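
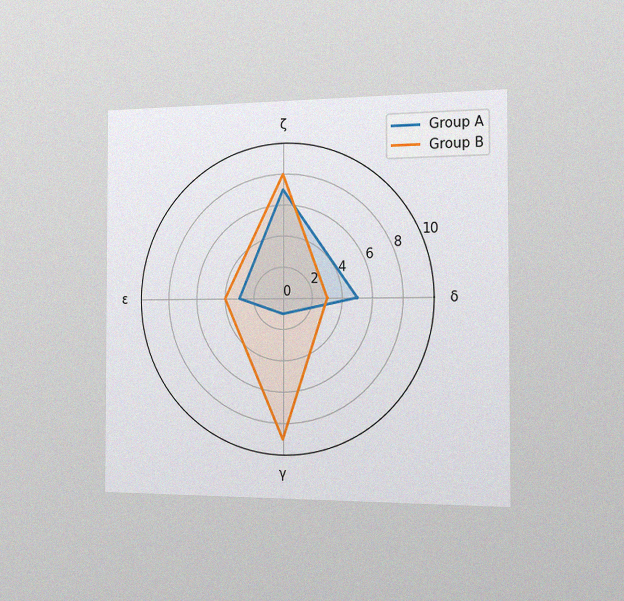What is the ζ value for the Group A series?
The chart is viewed slightly from the right, with some photo noise. On the ζ axis, Group A reaches 7.

7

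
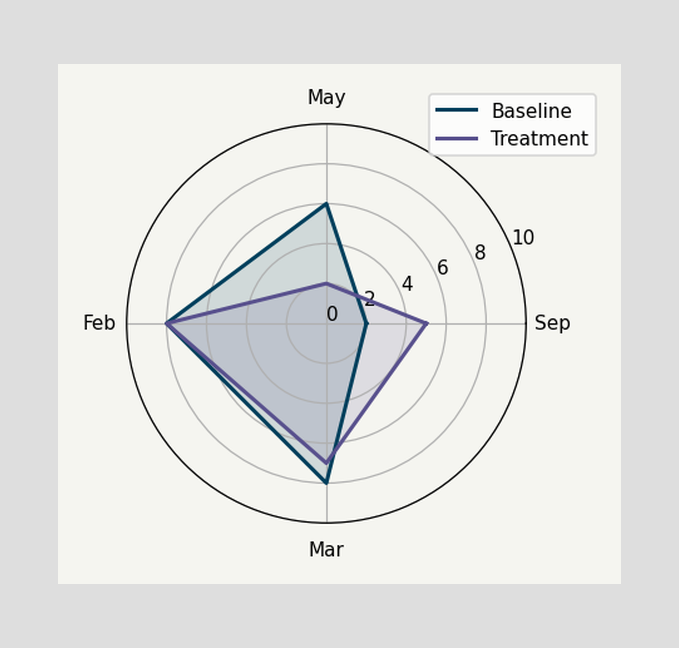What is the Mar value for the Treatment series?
7

On the Mar axis, Treatment reaches 7.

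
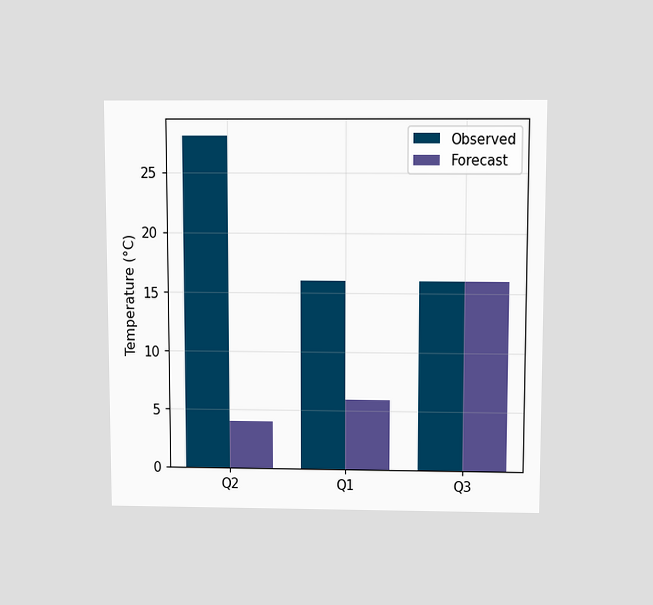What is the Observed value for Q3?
The chart is viewed slightly from above. The Observed bar at Q3 reaches 16°C on the y-axis.

16°C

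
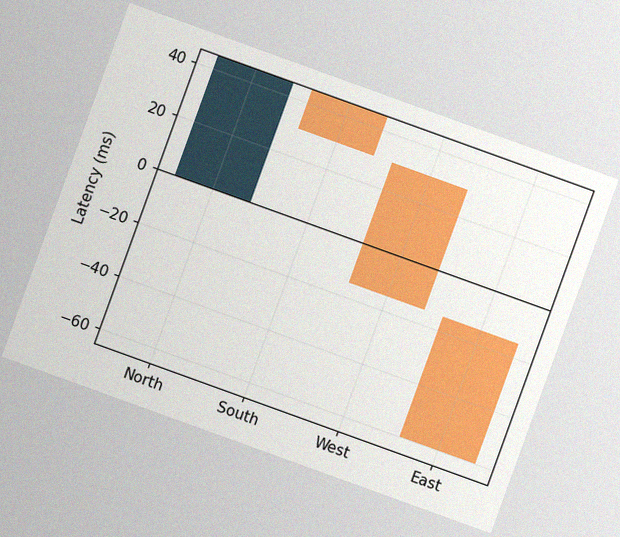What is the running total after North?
The chart is tilted about 20° clockwise, with some photo noise. After North the running total reaches 45ms.

45ms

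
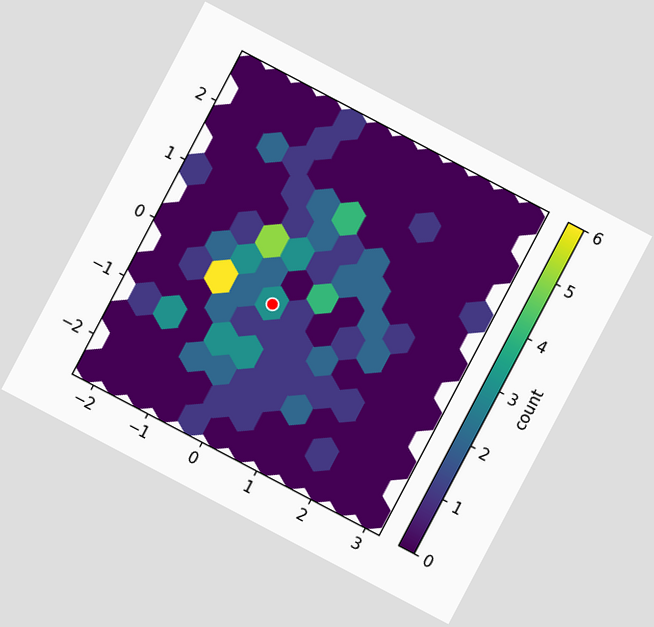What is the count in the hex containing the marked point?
The chart is tilted about 28° clockwise. The marked hex reads 3 on the colorbar.

3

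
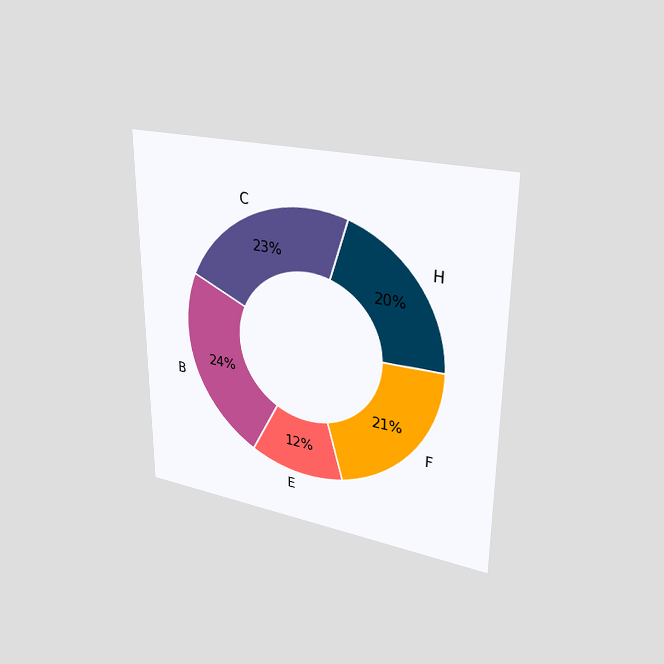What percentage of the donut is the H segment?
20%

The chart is viewed at a slight angle. The H segment takes up 20% of the ring.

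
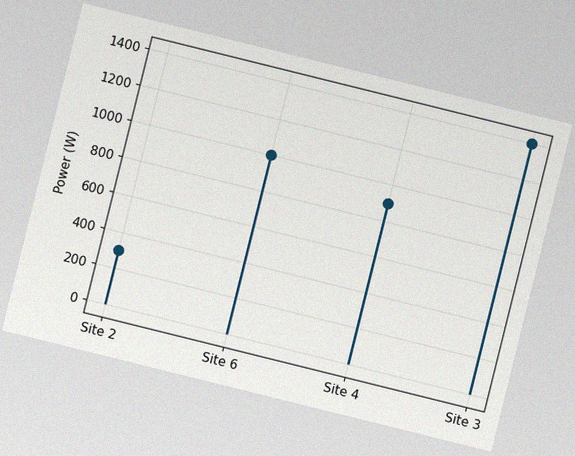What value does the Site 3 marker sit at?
The chart is tilted about 14° clockwise, with some photo noise. The Site 3 marker sits at 1400W.

1400W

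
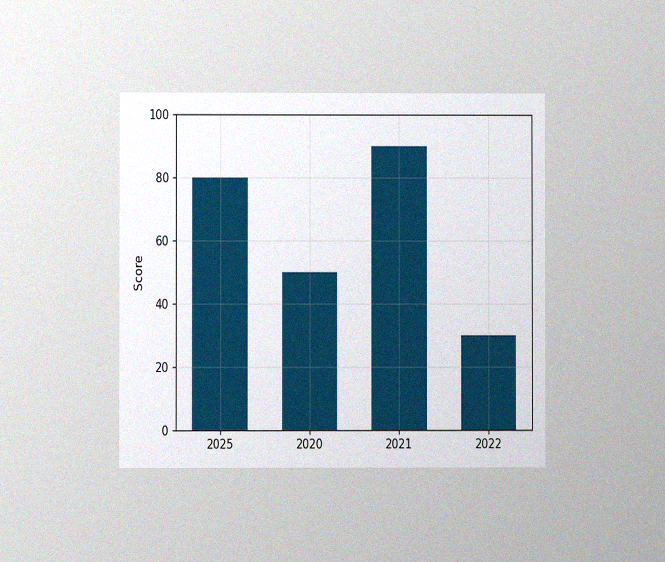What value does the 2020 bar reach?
50

The chart is viewed at a slight angle, with some photo noise. Reading along the chart's y-axis, the 2020 bar reaches 50.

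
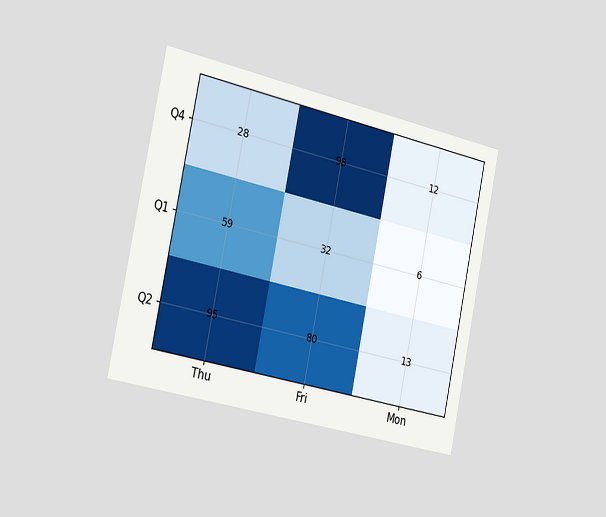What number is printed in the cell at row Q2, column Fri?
The chart is tilted about 12° clockwise and viewed slightly from the left. The (Q2, Fri) cell reads 80.

80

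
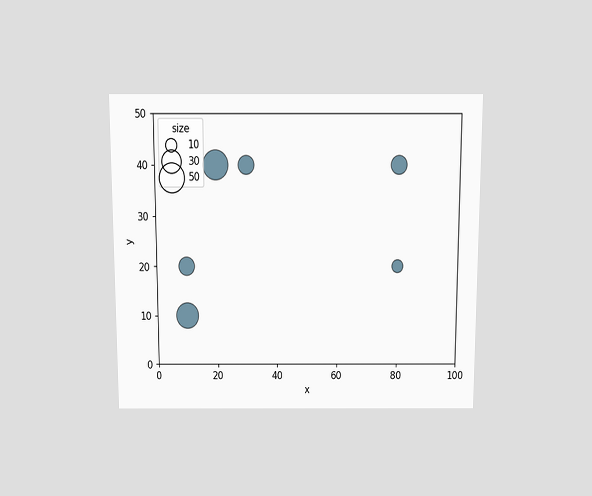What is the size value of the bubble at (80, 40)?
20

The chart is viewed slightly from above. Matching the bubble at (80, 40) against the size legend gives 20.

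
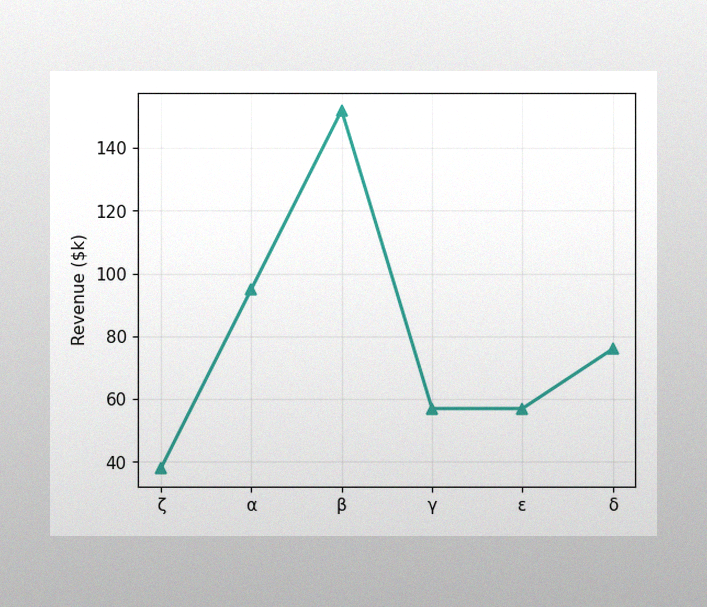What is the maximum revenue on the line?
$152k

The image has some photo noise and uneven lighting. The highest point is at β, and reading across to the y-axis gives $152k.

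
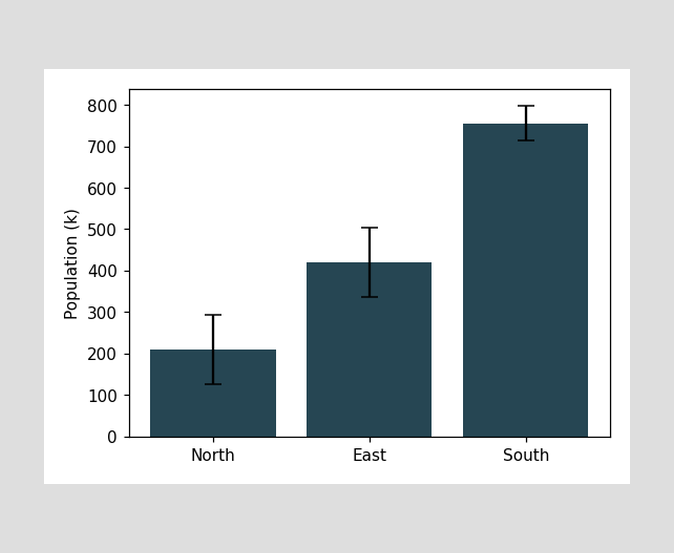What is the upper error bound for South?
798k

The South bar's upper whisker reaches 798k.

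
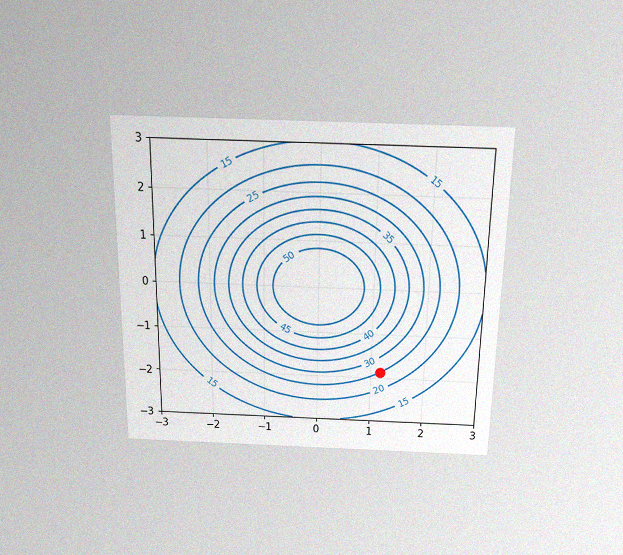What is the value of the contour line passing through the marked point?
The chart is viewed slightly from above, with some photo noise. The marked point sits on the contour labelled 25.

25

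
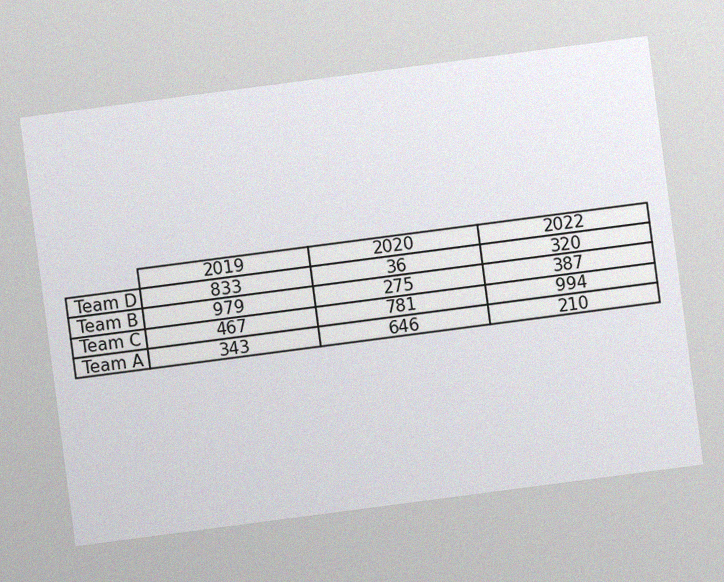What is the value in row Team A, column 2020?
646

The chart is tilted about 7° counter-clockwise, with some photo noise. The (Team A, 2020) cell reads 646.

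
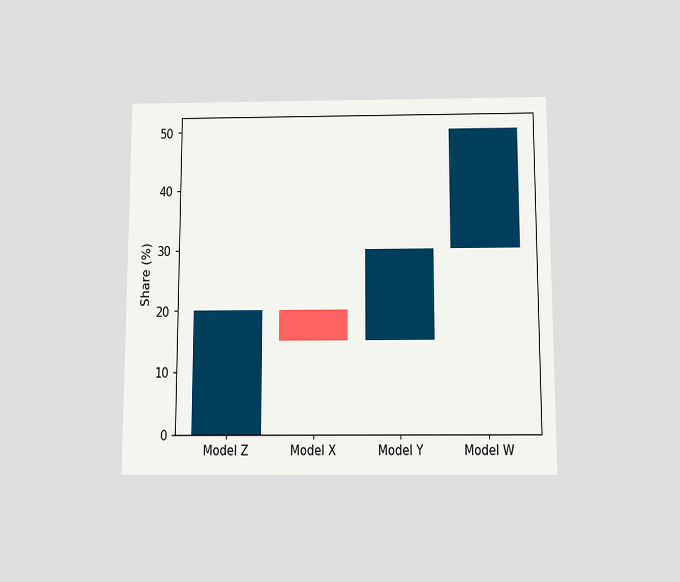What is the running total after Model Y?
30%

The chart is viewed slightly from below. After Model Y the running total reaches 30%.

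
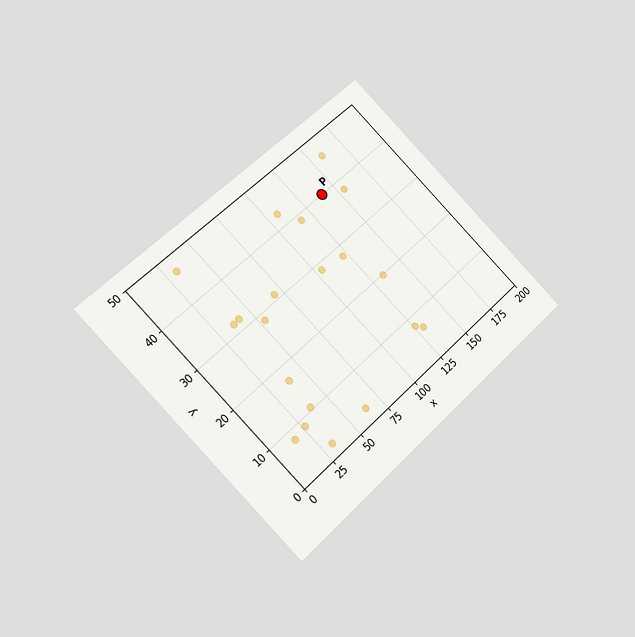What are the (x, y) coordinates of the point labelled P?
(140, 40)

The chart is tilted about 45° counter-clockwise and viewed at a slight angle. Following the gridlines from P to each axis, P sits at (140, 40).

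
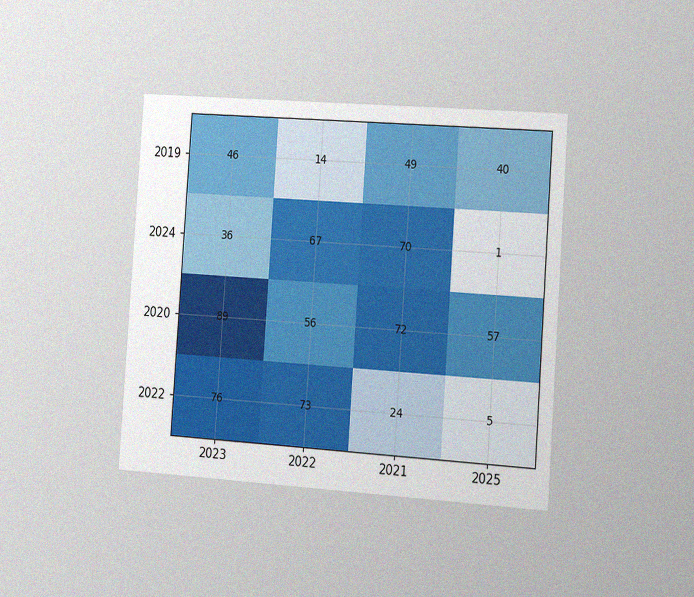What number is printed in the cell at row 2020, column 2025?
The chart is tilted about 4° clockwise and viewed slightly from the right, with some photo noise. The (2020, 2025) cell reads 57.

57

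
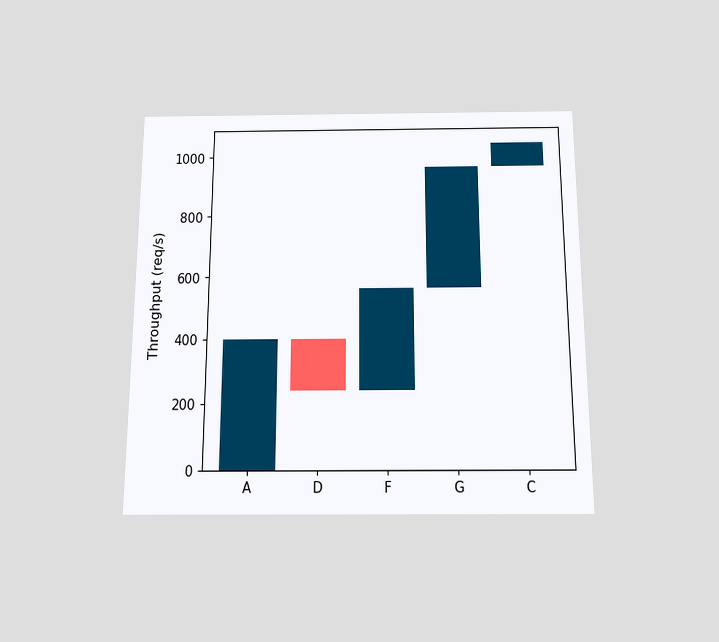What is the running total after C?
1040req/s

The chart is viewed slightly from below. After C the running total reaches 1040req/s.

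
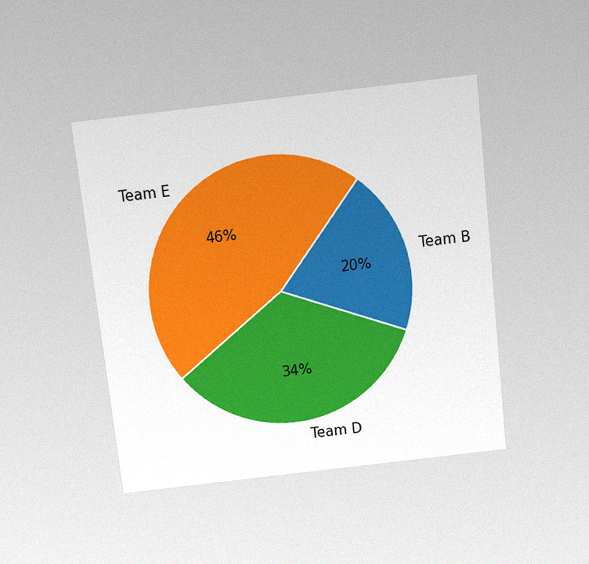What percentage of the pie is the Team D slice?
34%

The chart is tilted about 6° counter-clockwise and viewed slightly from above, with some photo noise. The Team D slice takes up 34% of the pie.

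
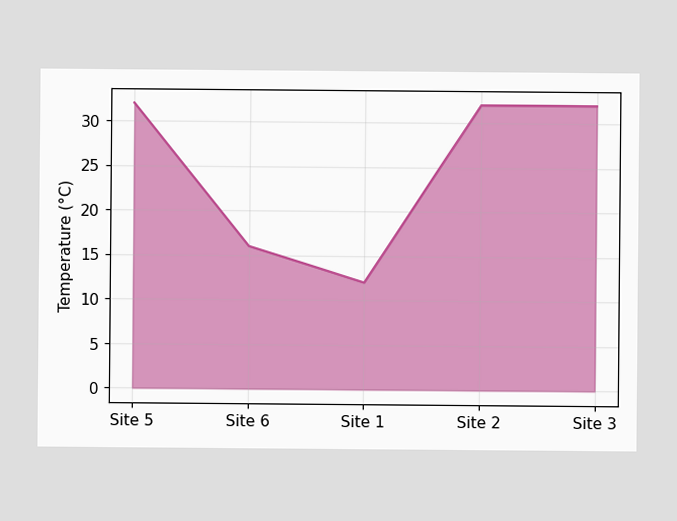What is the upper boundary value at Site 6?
At Site 6 the upper boundary is at 16°C.

16°C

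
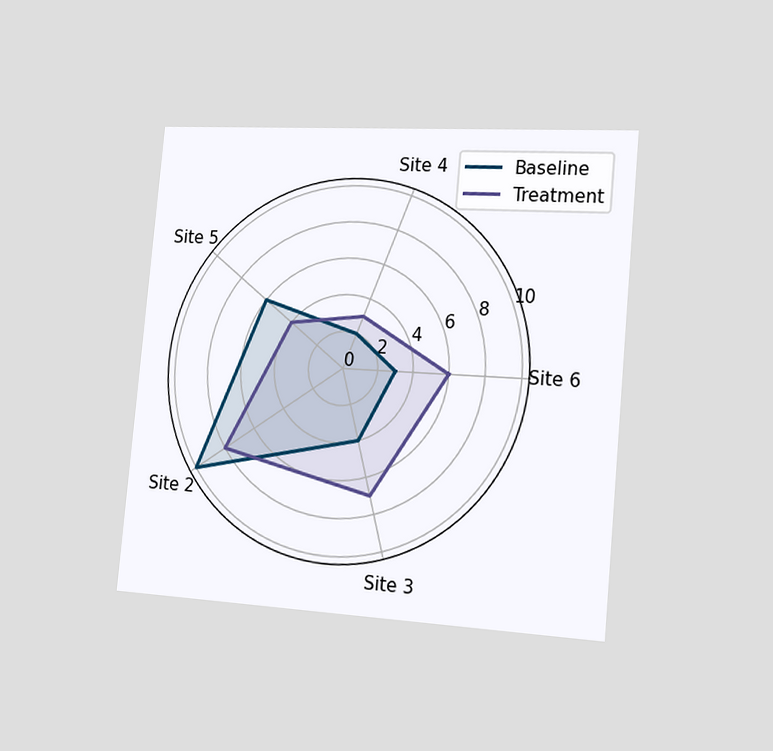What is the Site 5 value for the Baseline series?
The chart is tilted about 5° clockwise and viewed slightly from the right. On the Site 5 axis, Baseline reaches 6.

6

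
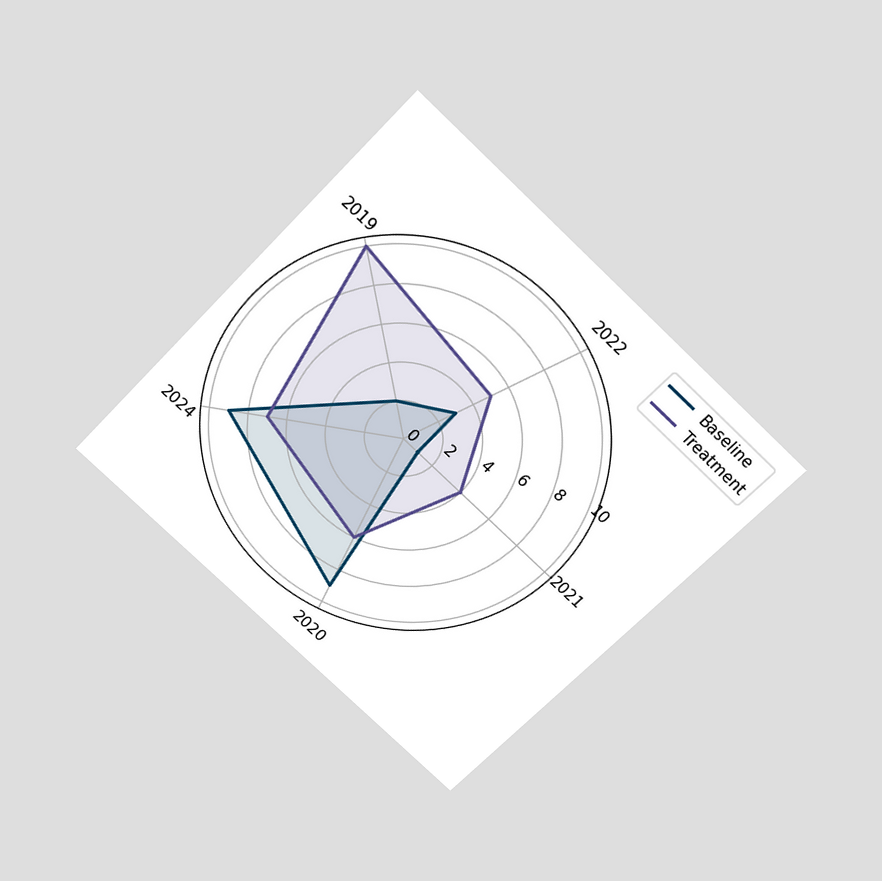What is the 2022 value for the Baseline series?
3

The chart is tilted about 44° clockwise and viewed slightly from above. On the 2022 axis, Baseline reaches 3.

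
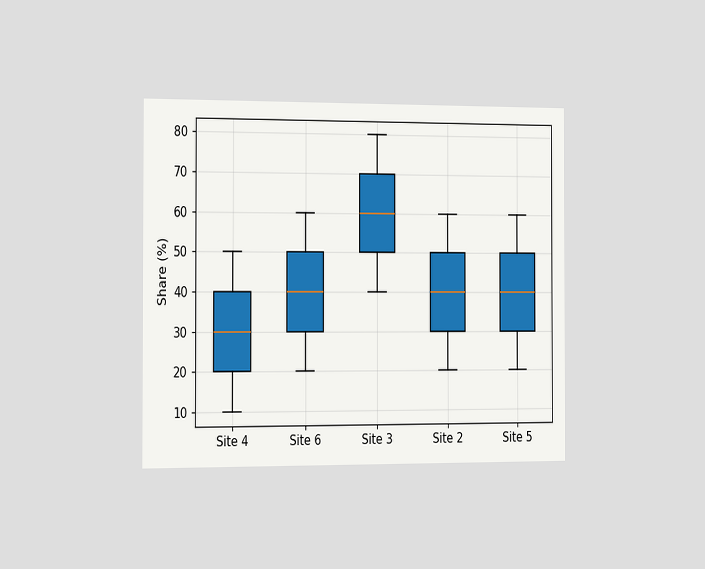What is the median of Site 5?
The chart is viewed slightly from the left. The median line in the Site 5 box sits at 40%.

40%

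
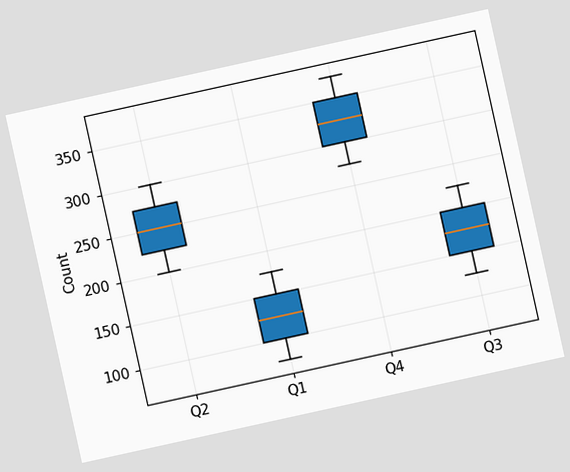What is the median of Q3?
The chart is tilted about 12° counter-clockwise. The median line in the Q3 box sits at 175.

175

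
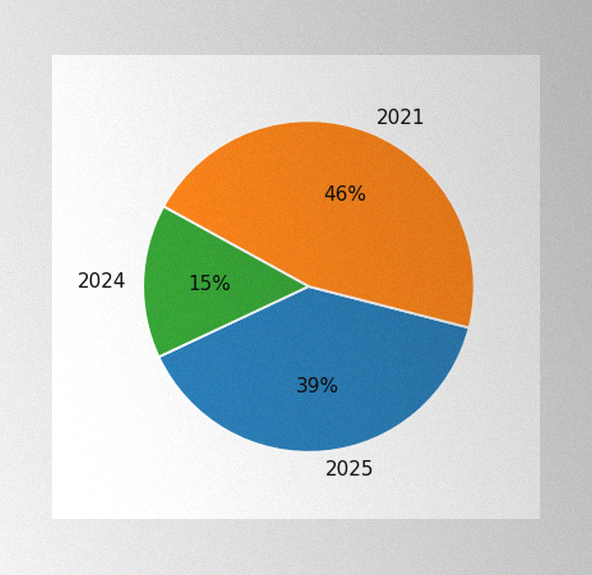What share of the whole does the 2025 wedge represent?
The image has some photo noise and uneven lighting. The 2025 slice takes up 39% of the pie.

39%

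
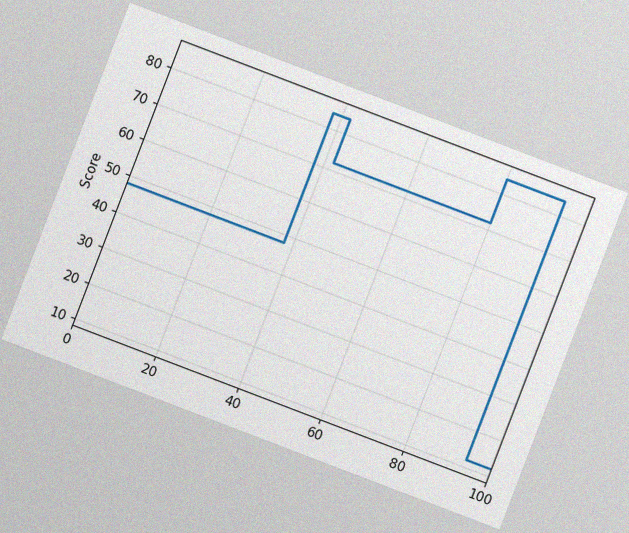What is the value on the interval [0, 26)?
The chart is tilted about 21° clockwise, with some photo noise. On [0, 26) the step sits at 48.

48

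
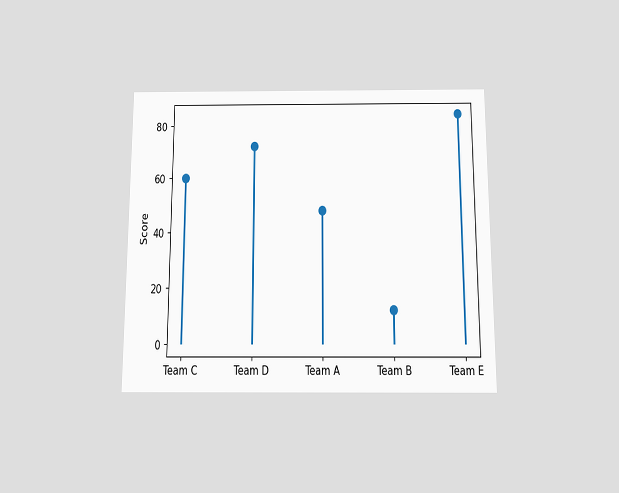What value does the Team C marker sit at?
The chart is viewed slightly from below. The Team C marker sits at 60.

60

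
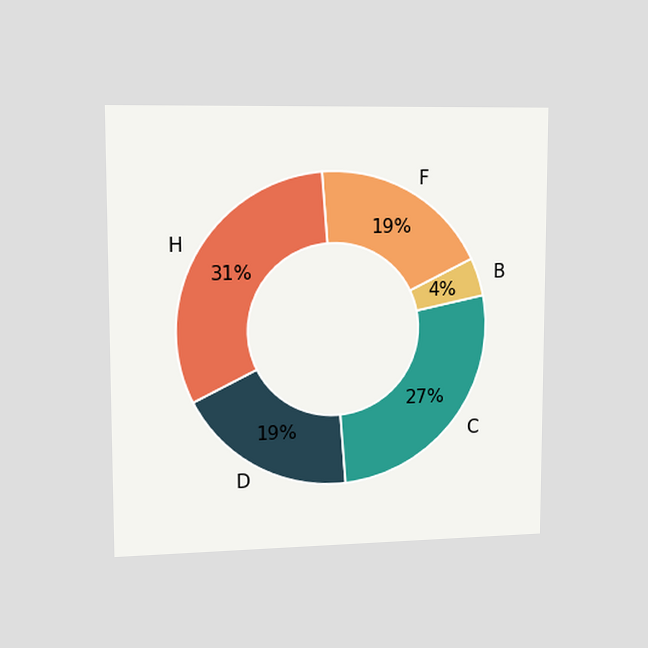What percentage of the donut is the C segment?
27%

The chart is viewed slightly from the left. The C segment takes up 27% of the ring.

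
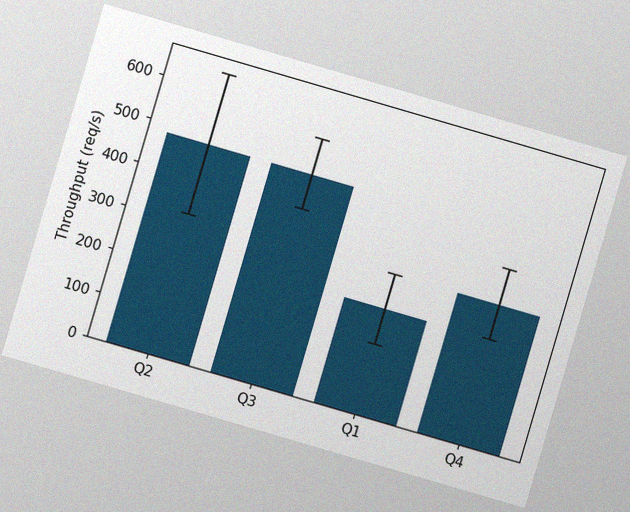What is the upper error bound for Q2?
The chart is tilted about 16° clockwise, with some photo noise. The Q2 bar's upper whisker reaches 640req/s.

640req/s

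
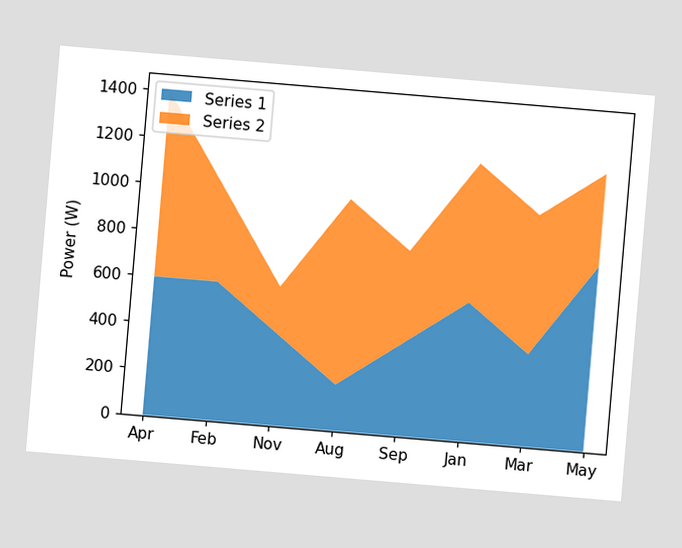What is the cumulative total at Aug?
The chart is tilted about 5° clockwise. The stacked total at Aug reaches 1000W.

1000W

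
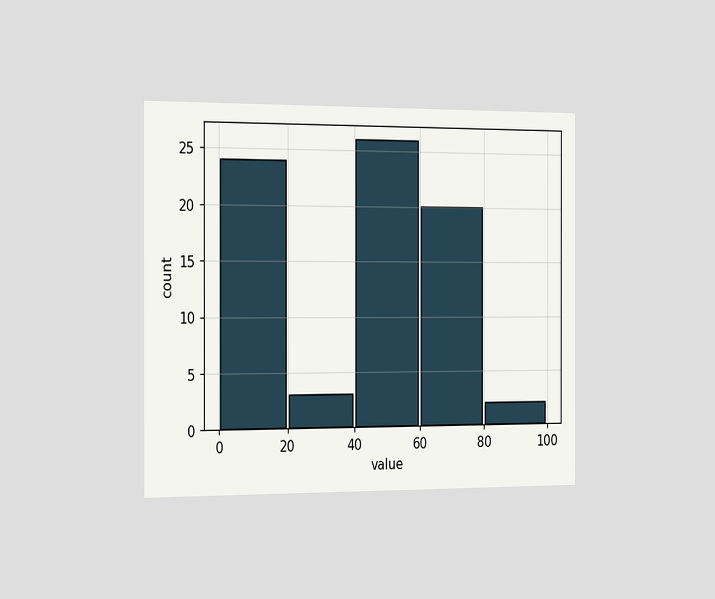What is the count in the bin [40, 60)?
26

The chart is viewed slightly from the left. The [40, 60) bin has height 26.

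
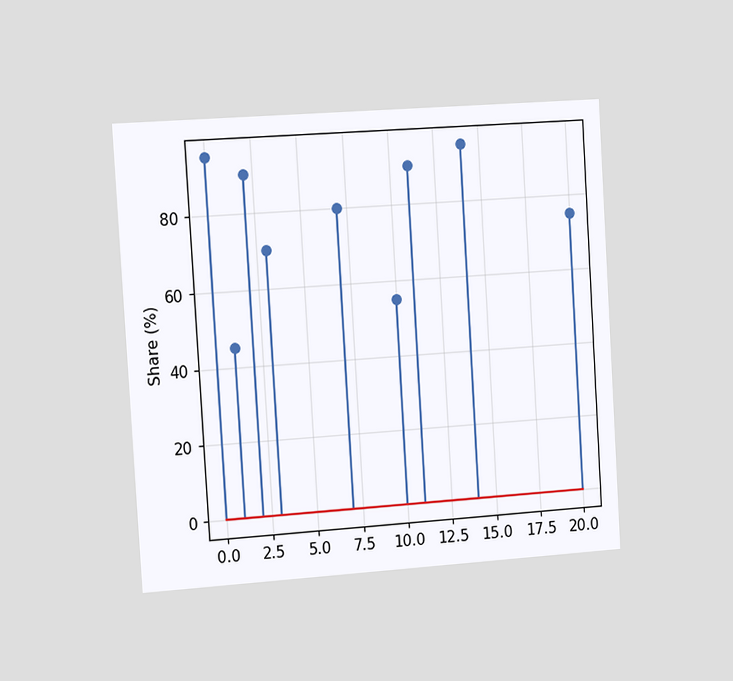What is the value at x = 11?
90%

The chart is tilted about 4° counter-clockwise and viewed slightly from the left. The stem at x=11 reaches 90%.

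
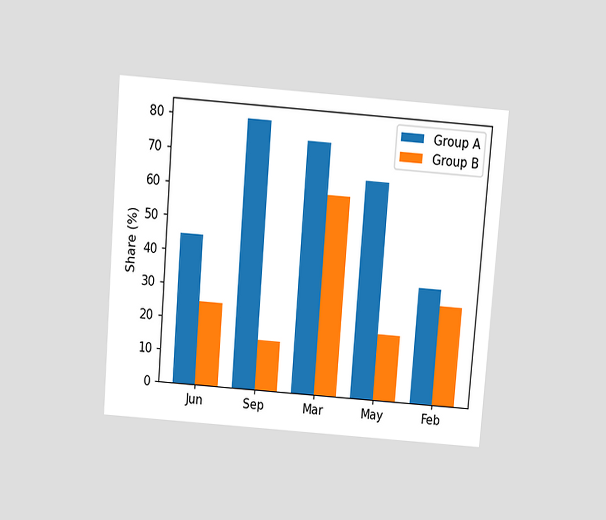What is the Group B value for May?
The chart is tilted about 4° clockwise and viewed slightly from above. The Group B bar at May reaches 20% on the y-axis.

20%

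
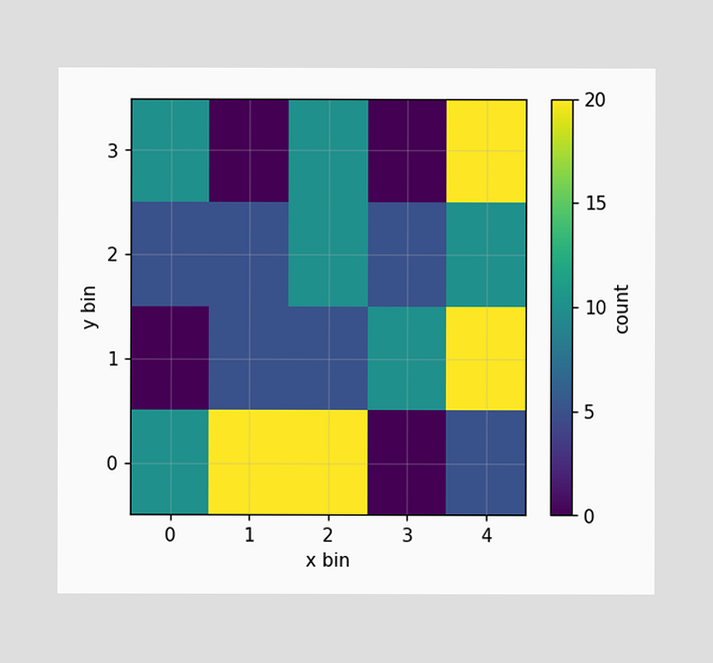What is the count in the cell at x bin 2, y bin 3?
Matching the cell (2, 3) against the colorbar gives 10.

10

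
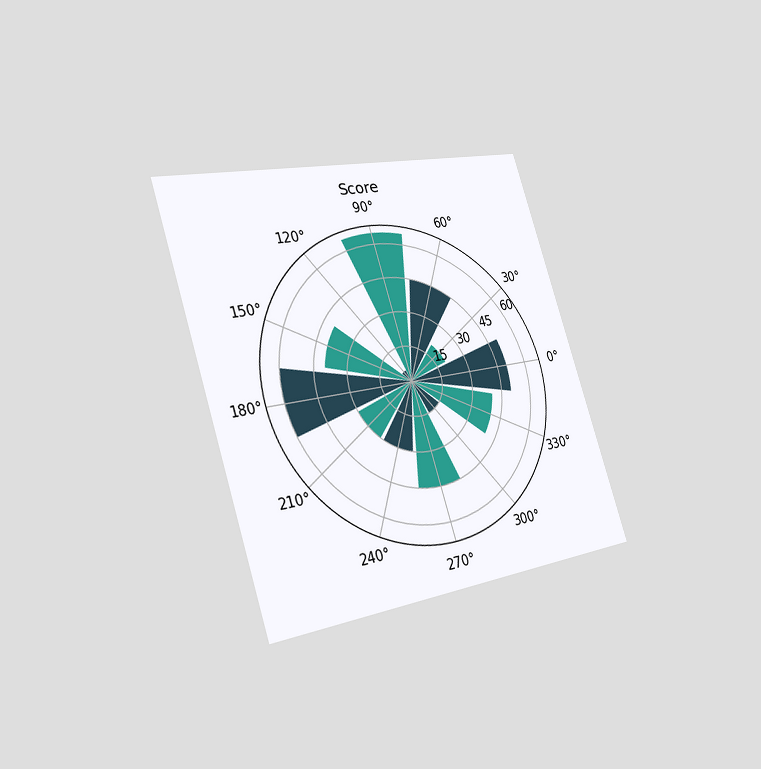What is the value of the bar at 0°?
The chart is tilted about 18° counter-clockwise and viewed slightly from the left. The bar at 0° reaches 50 on the radial axis.

50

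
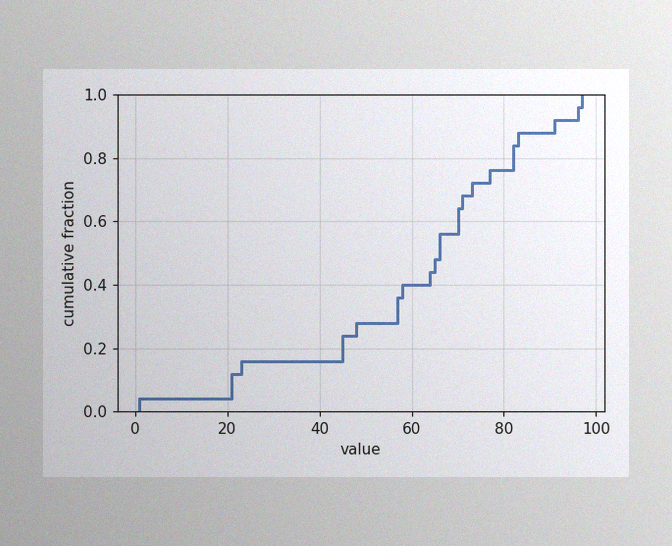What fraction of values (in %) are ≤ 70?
The image has some photo noise and uneven lighting. At x=70 the ECDF step is at 64%.

64%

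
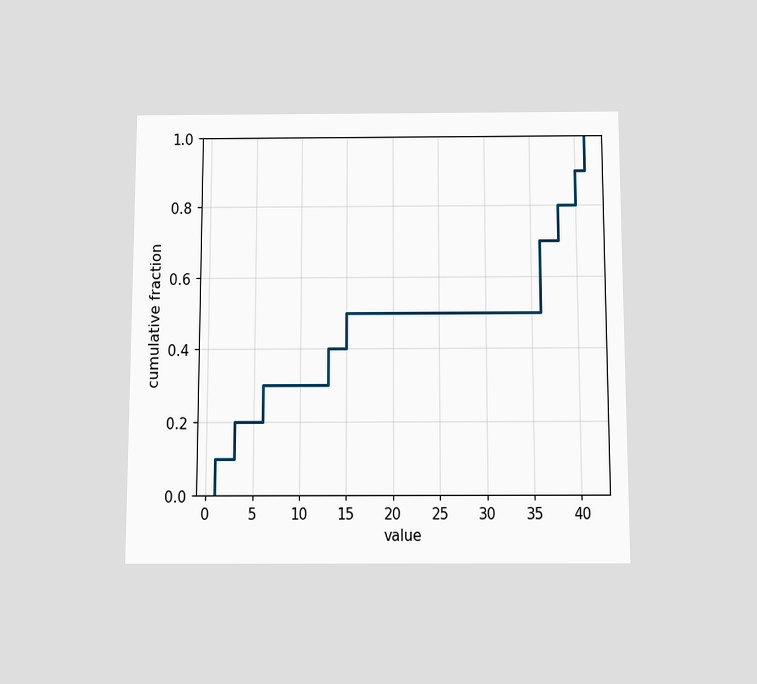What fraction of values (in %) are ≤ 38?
80%

The chart is viewed slightly from below. At x=38 the ECDF step is at 80%.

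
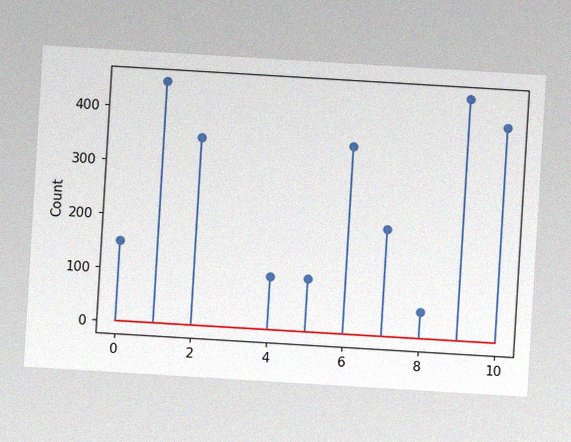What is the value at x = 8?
50

The chart is tilted about 3° clockwise, with some photo noise. The stem at x=8 reaches 50.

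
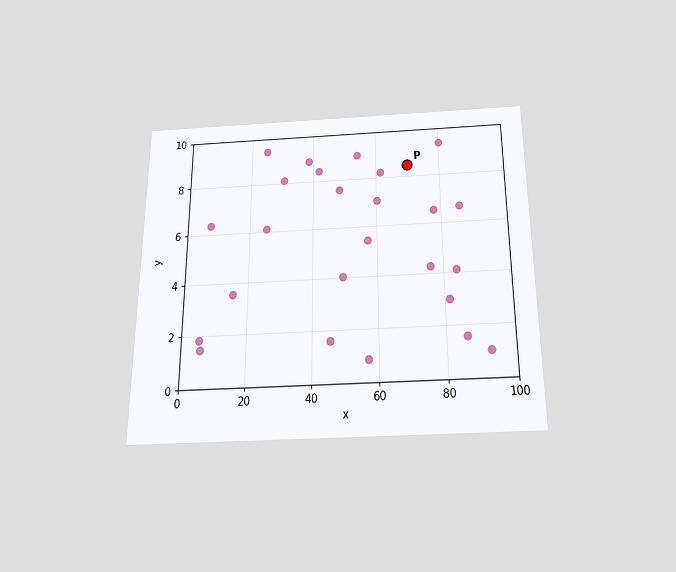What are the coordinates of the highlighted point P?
(70, 8.5)

The chart is viewed slightly from below. Following the gridlines from P to each axis, P sits at (70, 8.5).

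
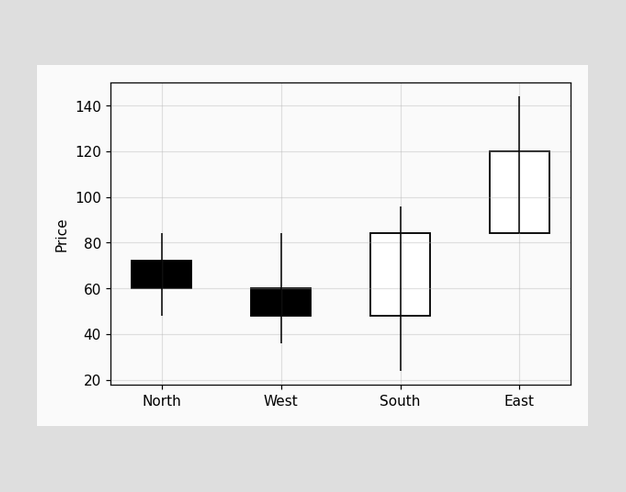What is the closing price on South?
84

The South candle closes at 84.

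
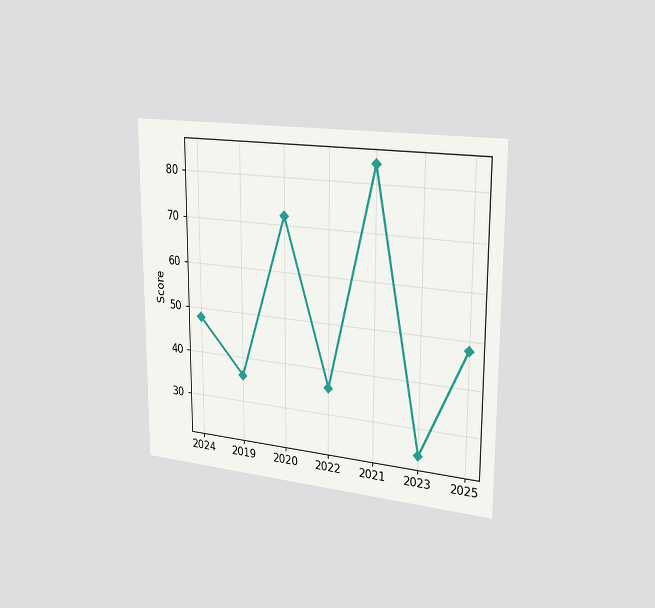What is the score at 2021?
84

The chart is viewed slightly from the right. At 2021, the line is at 84.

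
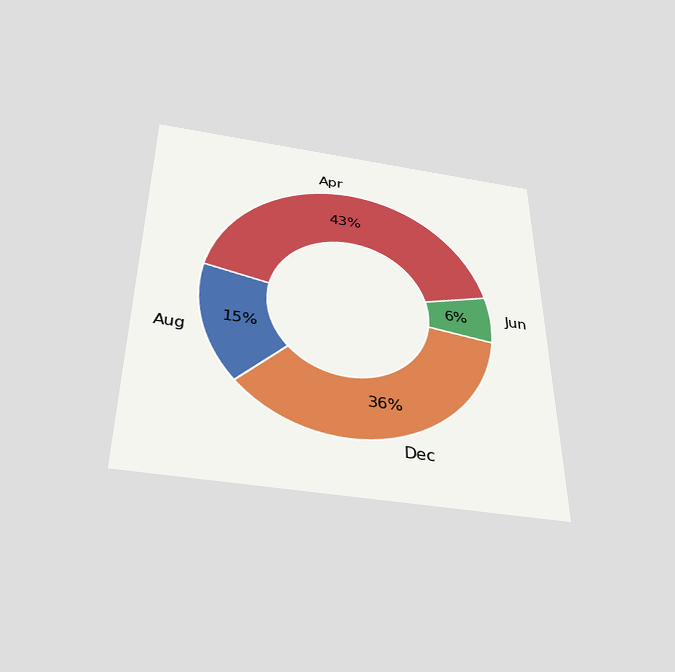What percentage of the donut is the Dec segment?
36%

The chart is viewed slightly from below. The Dec segment takes up 36% of the ring.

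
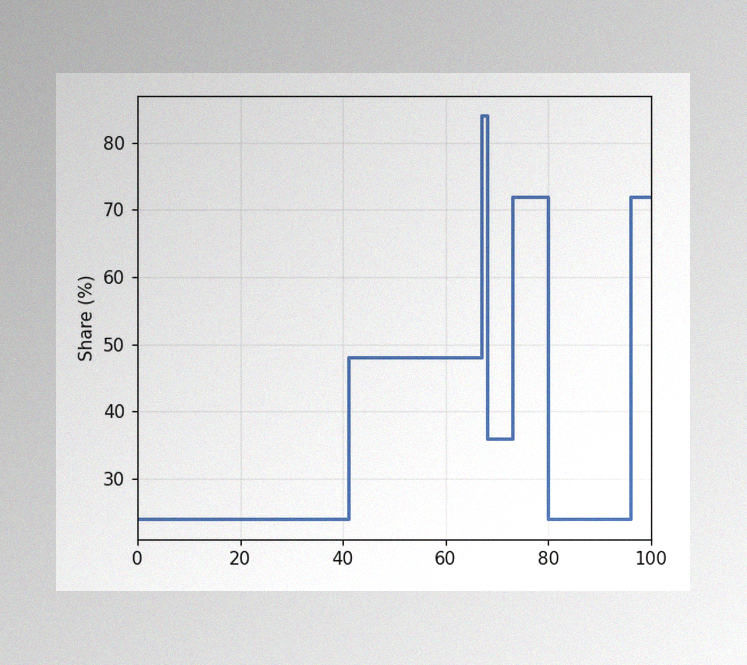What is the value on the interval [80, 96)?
The image has some photo noise and uneven lighting. On [80, 96) the step sits at 24%.

24%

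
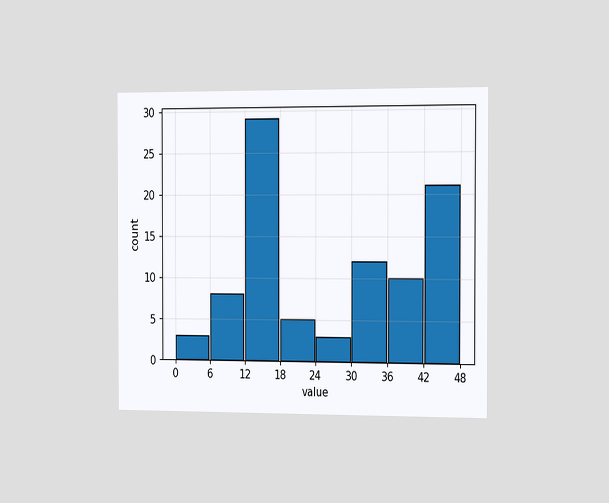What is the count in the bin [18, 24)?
5

The chart is viewed slightly from the right. The [18, 24) bin has height 5.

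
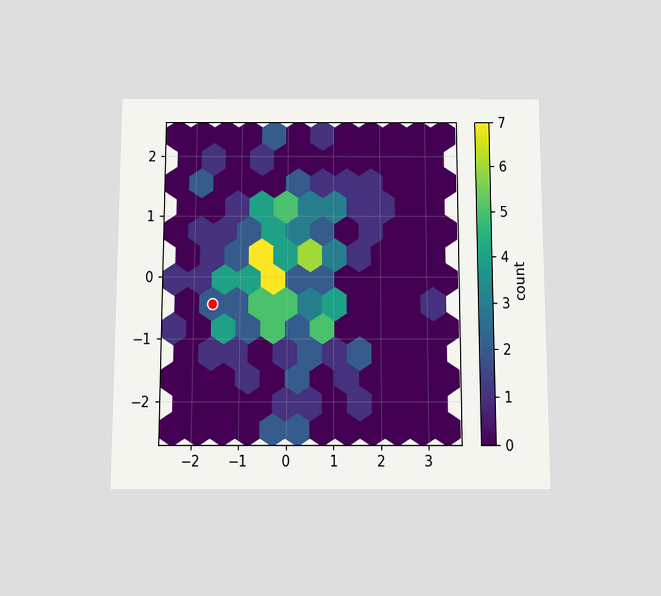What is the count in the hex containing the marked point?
The chart is viewed slightly from below. The marked hex reads 2 on the colorbar.

2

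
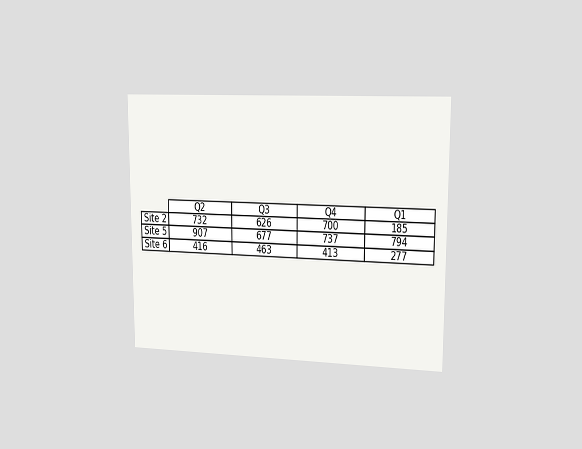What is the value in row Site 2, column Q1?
The chart is viewed slightly from the right. The (Site 2, Q1) cell reads 185.

185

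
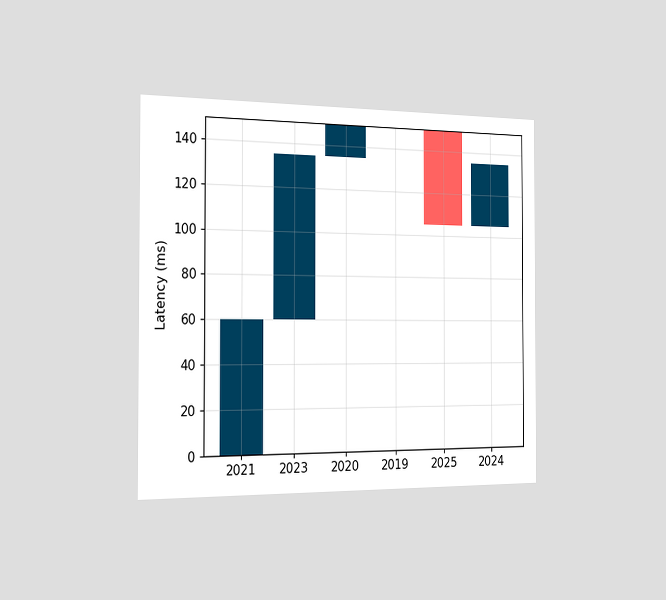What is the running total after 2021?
The chart is viewed slightly from the left. After 2021 the running total reaches 60ms.

60ms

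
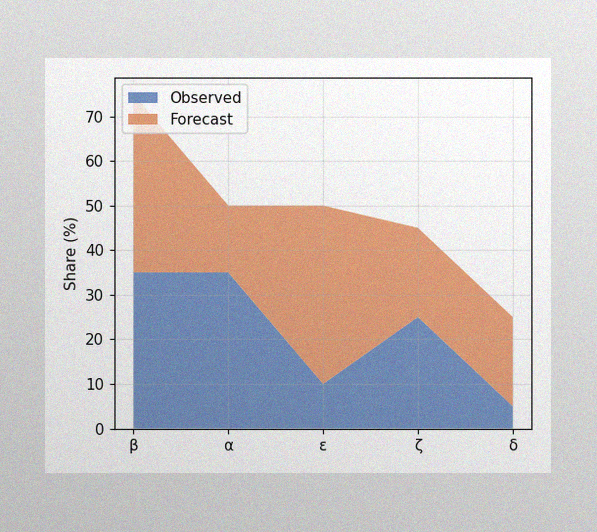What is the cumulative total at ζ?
The image has some photo noise and uneven lighting. The stacked total at ζ reaches 45%.

45%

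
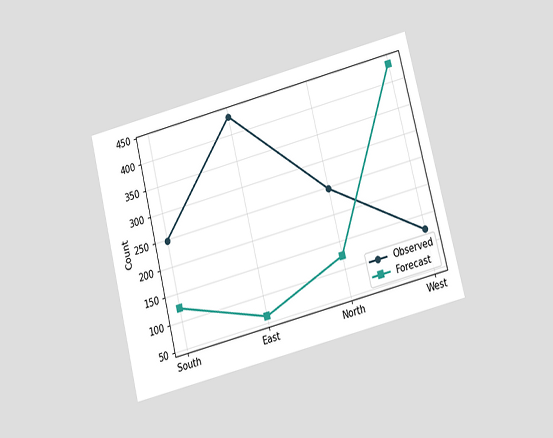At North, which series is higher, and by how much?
The chart is tilted about 14° counter-clockwise and viewed slightly from below. At North, Observed sits above the other line by 124.

Observed, by 124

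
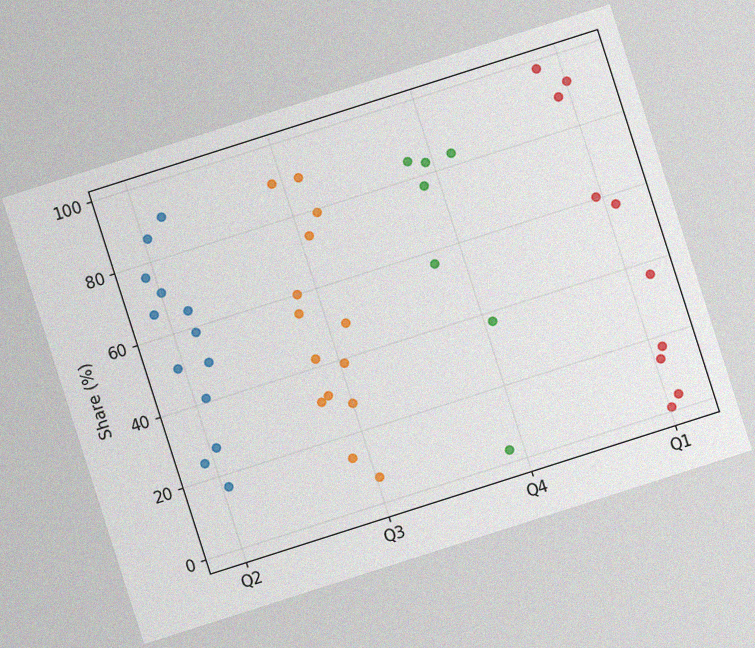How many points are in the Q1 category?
10

The chart is tilted about 18° counter-clockwise, with some photo noise. Counting the markers in the Q1 column gives 10.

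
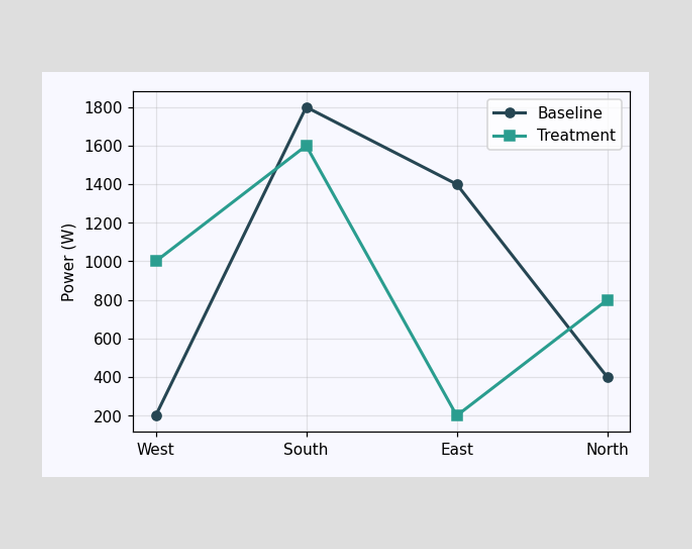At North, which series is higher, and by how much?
At North, Treatment sits above the other line by 400W.

Treatment, by 400W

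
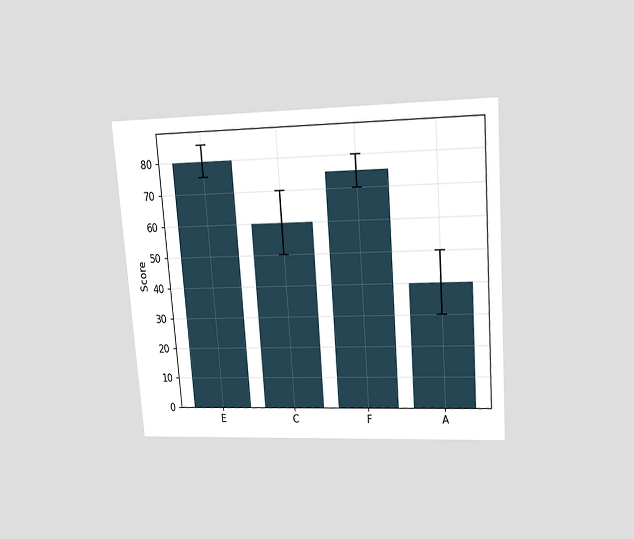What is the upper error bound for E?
85

The chart is tilted about 4° counter-clockwise and viewed slightly from above. The E bar's upper whisker reaches 85.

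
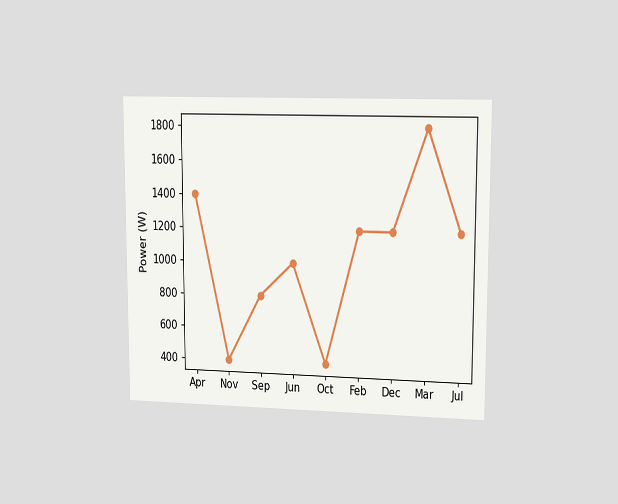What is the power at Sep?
800W

The chart is viewed at a slight angle. At Sep, the line is at 800W.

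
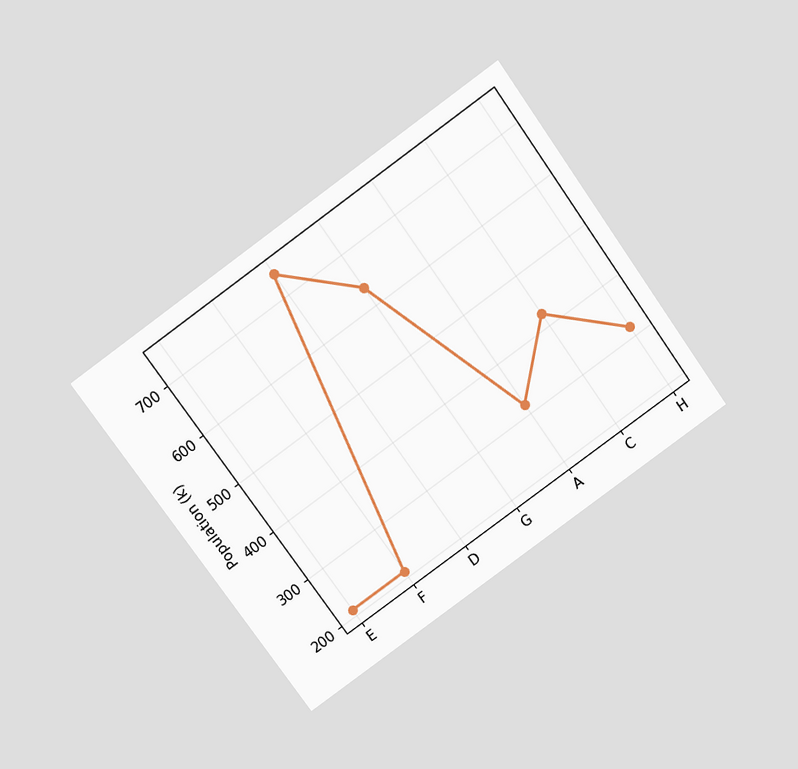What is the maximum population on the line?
The chart is tilted about 36° counter-clockwise and viewed slightly from above. The highest point is at D, and reading across to the y-axis gives 742k.

742k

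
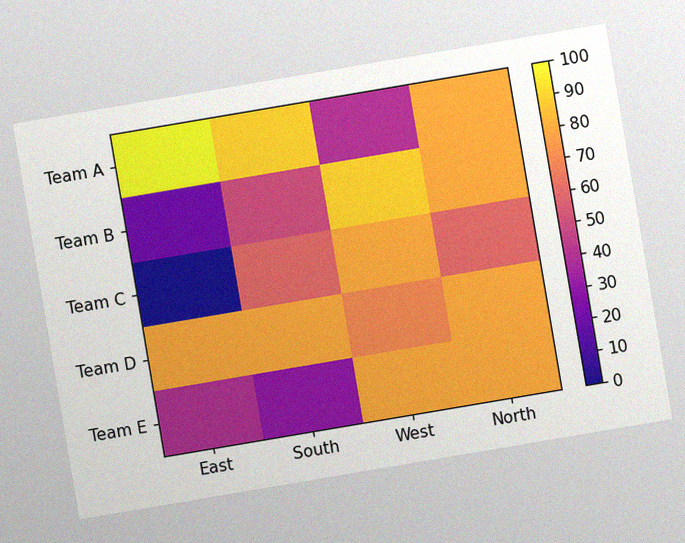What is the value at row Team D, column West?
70

The chart is tilted about 10° counter-clockwise, with some photo noise. Matching cell (Team D, West) against the colorbar gives 70.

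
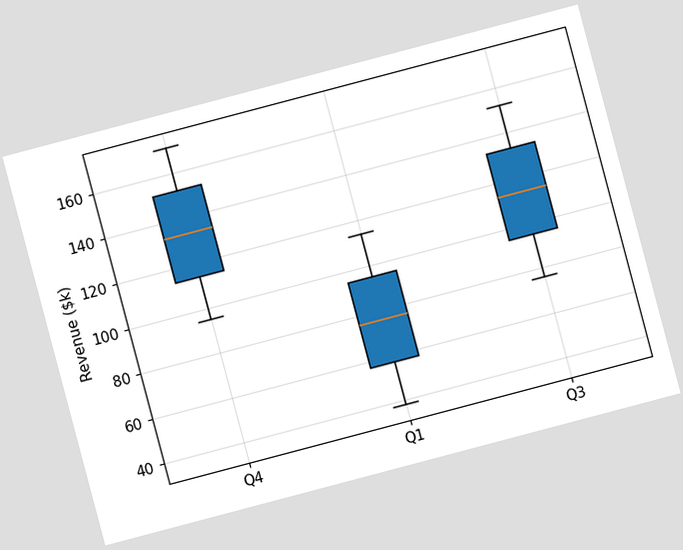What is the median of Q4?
The chart is tilted about 15° counter-clockwise. The median line in the Q4 box sits at $133k.

$133k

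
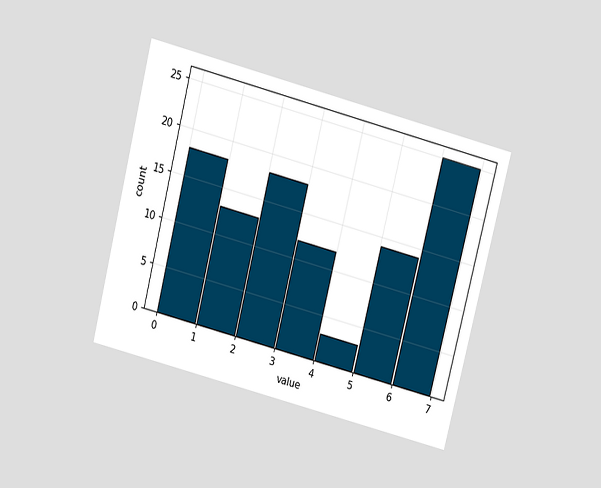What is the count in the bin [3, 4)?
The chart is tilted about 14° clockwise and viewed slightly from above. The [3, 4) bin has height 12.

12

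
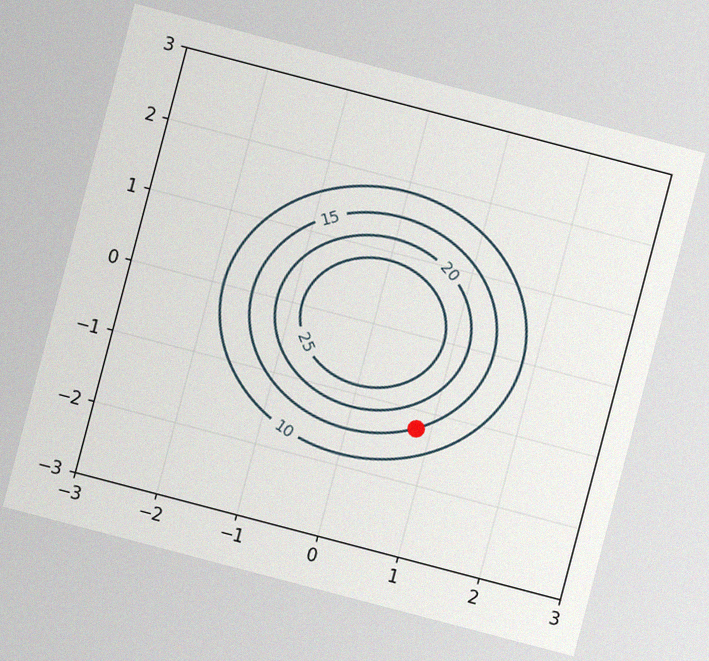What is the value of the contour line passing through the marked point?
The chart is tilted about 15° clockwise, with some photo noise. The marked point sits on the contour labelled 15.

15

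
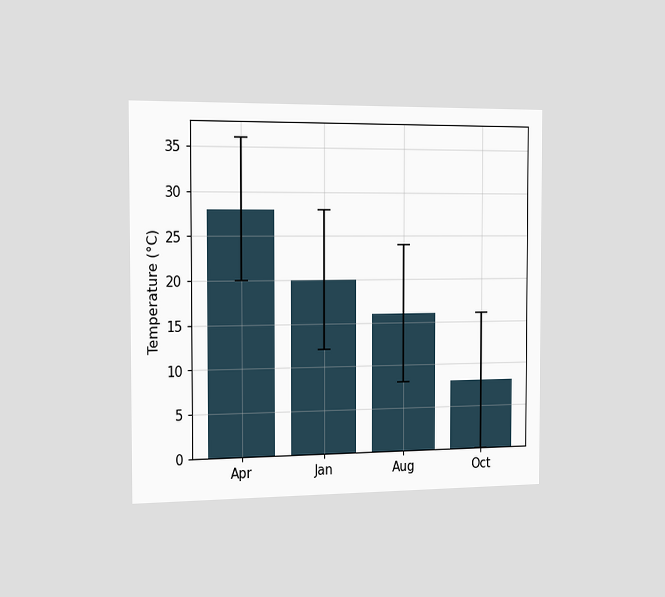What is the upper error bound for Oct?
16°C

The chart is viewed slightly from the left. The Oct bar's upper whisker reaches 16°C.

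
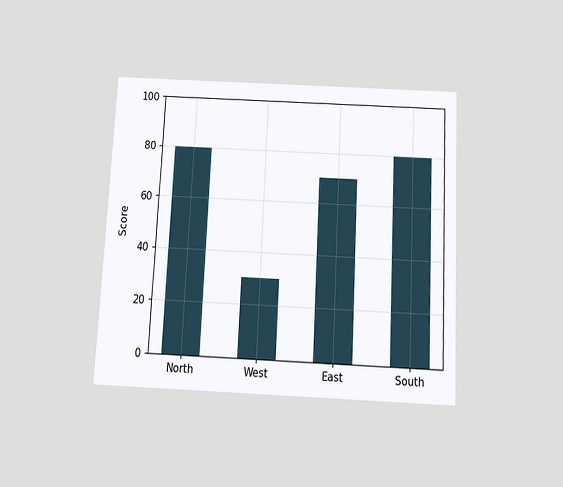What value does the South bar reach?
The chart is tilted about 3° clockwise and viewed slightly from below. Reading along the chart's y-axis, the South bar reaches 80.

80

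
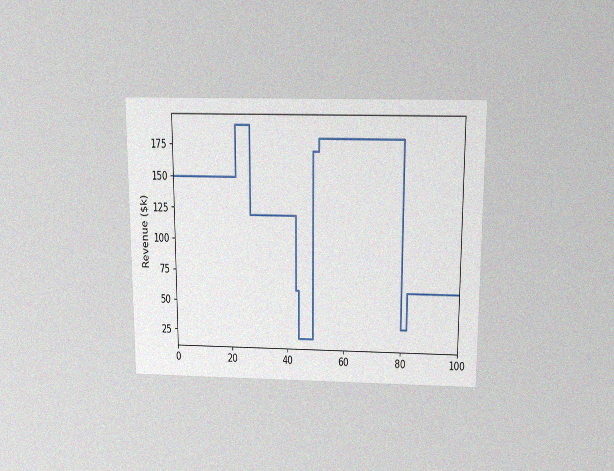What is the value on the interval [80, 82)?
The chart is viewed slightly from above, with some photo noise. On [80, 82) the step sits at $30k.

$30k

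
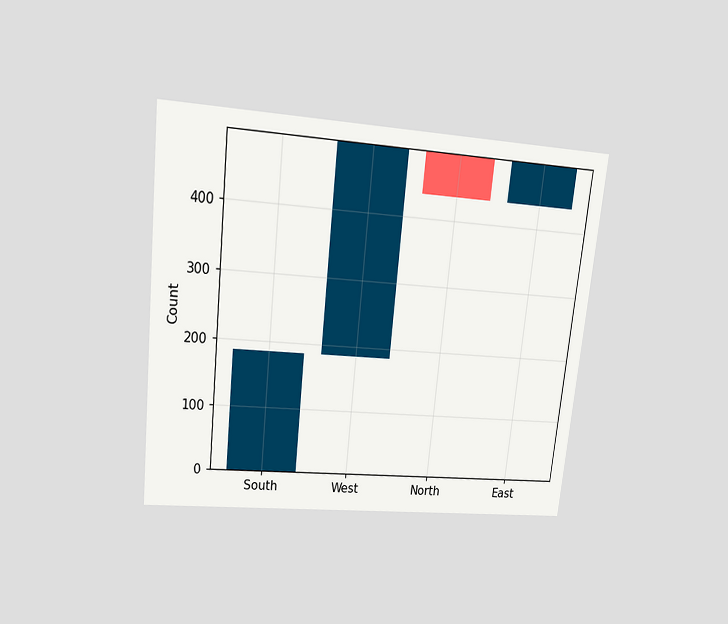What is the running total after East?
496

The chart is tilted about 6° clockwise and viewed at a slight angle. After East the running total reaches 496.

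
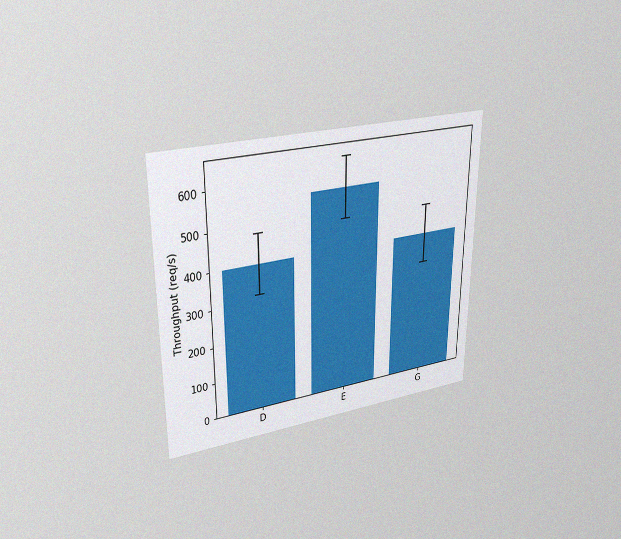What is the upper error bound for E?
The chart is viewed at a slight angle, with some photo noise. The E bar's upper whisker reaches 640req/s.

640req/s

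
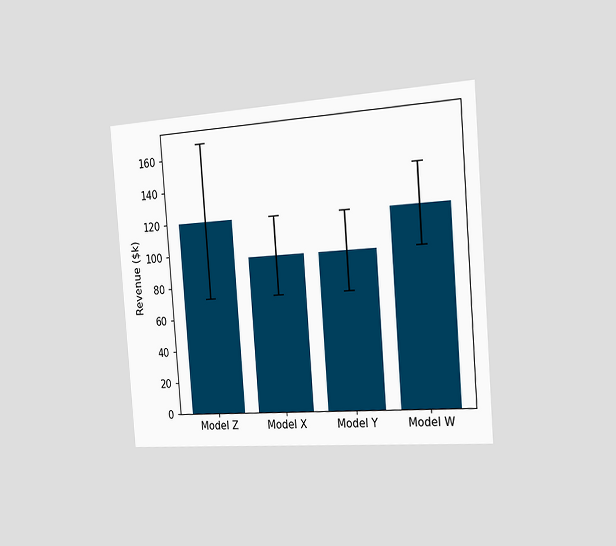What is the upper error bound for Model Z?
The chart is tilted about 4° counter-clockwise and viewed slightly from the right. The Model Z bar's upper whisker reaches $168k.

$168k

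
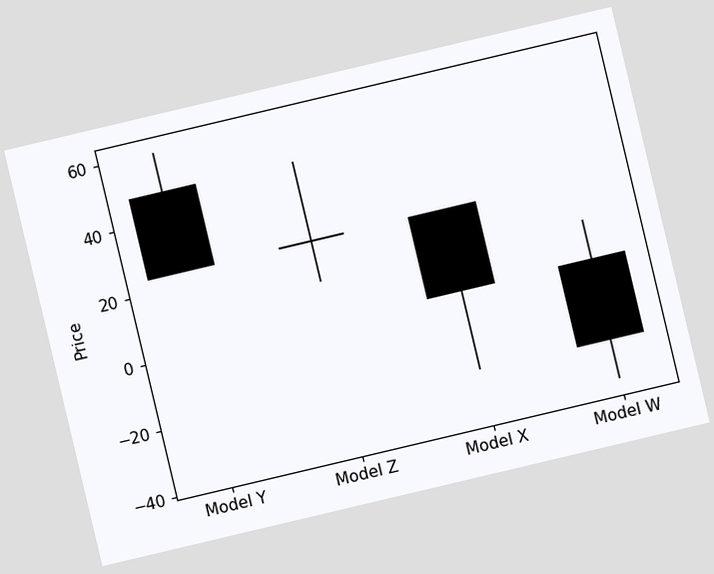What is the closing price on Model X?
0

The chart is tilted about 13° counter-clockwise. The Model X candle closes at 0.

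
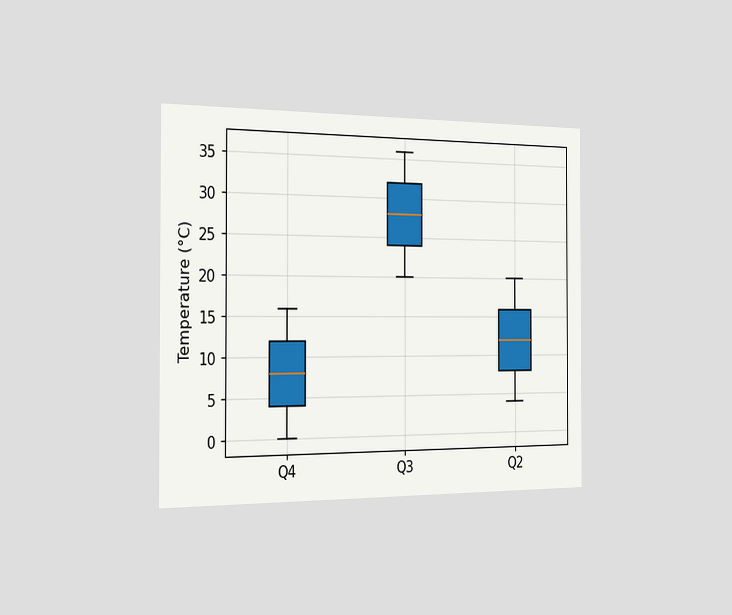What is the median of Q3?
28°C

The chart is viewed slightly from the left. The median line in the Q3 box sits at 28°C.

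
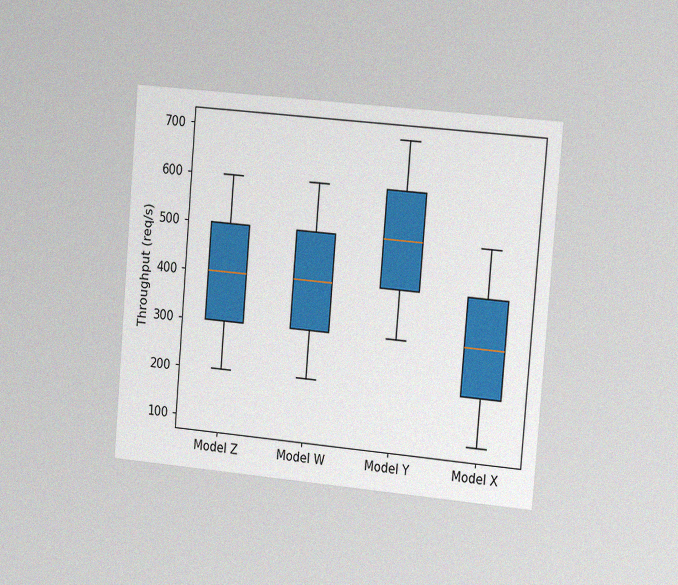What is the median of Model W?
The chart is tilted about 5° clockwise and viewed slightly from the right, with some photo noise. The median line in the Model W box sits at 400req/s.

400req/s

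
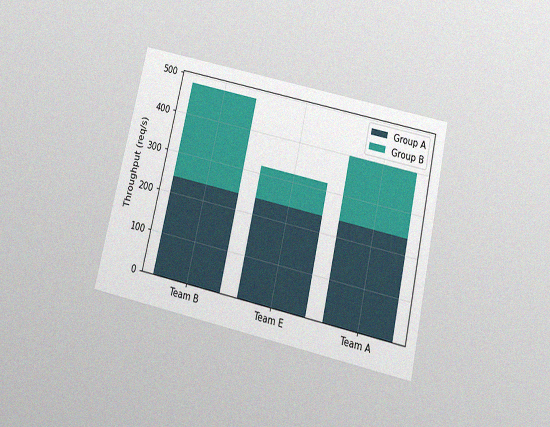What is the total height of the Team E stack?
320req/s

The chart is tilted about 13° clockwise and viewed slightly from below, with some photo noise. The Team E stack's top reaches 320req/s on the y-axis.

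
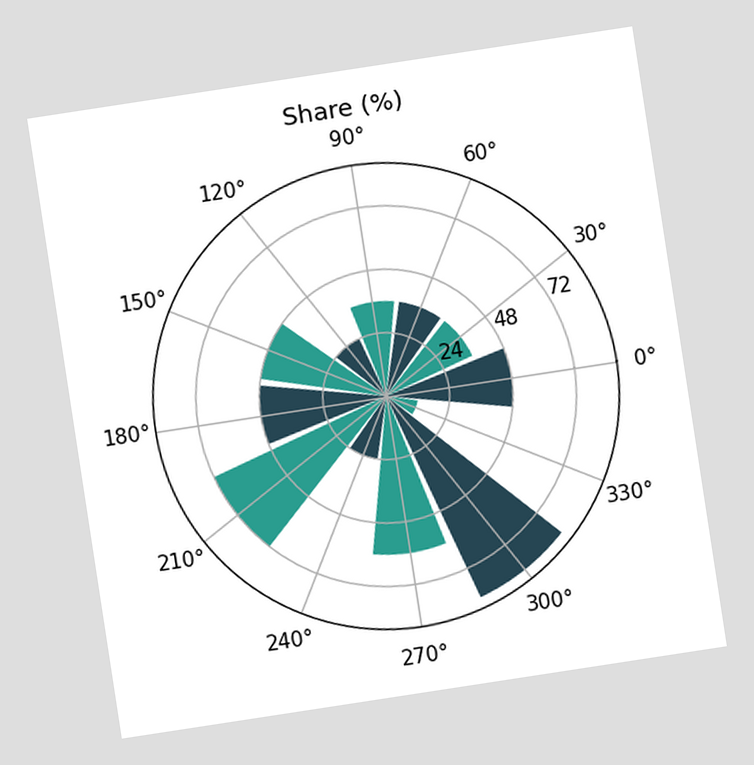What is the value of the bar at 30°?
36%

The chart is tilted about 9° counter-clockwise. The bar at 30° reaches 36% on the radial axis.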